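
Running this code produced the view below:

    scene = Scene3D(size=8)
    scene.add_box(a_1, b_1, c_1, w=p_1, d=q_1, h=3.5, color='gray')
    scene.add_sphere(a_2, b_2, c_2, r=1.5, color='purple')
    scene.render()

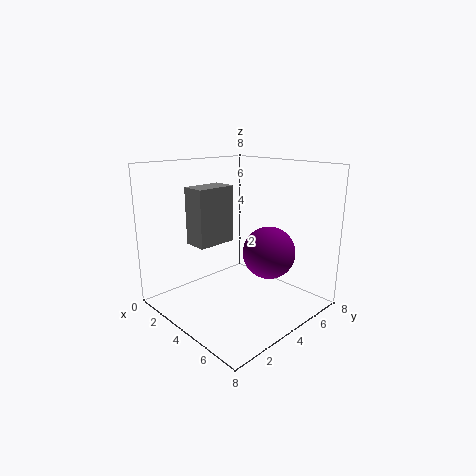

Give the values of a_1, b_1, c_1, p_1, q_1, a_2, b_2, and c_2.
a_1 = 0.5, b_1 = 3, c_1 = 3, p_1 = 1.5, q_1 = 2.5, a_2 = 5, b_2 = 5.5, c_2 = 3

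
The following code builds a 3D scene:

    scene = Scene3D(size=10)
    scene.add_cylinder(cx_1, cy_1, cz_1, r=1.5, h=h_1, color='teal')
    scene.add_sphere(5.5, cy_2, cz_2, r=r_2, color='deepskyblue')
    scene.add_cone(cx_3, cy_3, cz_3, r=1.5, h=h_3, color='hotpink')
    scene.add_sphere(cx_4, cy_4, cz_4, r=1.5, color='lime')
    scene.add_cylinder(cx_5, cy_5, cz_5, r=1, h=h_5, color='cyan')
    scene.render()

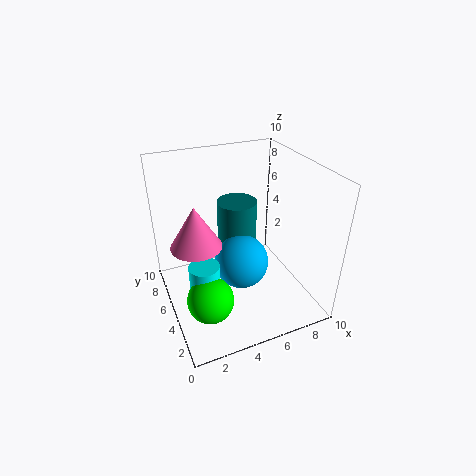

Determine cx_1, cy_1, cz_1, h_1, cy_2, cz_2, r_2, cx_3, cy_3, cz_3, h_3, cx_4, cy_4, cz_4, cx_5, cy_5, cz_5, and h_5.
cx_1 = 6; cy_1 = 7.5; cz_1 = 2.5; h_1 = 4; cy_2 = 5.5; cz_2 = 2.5; r_2 = 2; cx_3 = 1.5; cy_3 = 3; cz_3 = 6.5; h_3 = 2.5; cx_4 = 2; cy_4 = 2.5; cz_4 = 2.5; cx_5 = 2; cy_5 = 3.5; cz_5 = 1; h_5 = 3.5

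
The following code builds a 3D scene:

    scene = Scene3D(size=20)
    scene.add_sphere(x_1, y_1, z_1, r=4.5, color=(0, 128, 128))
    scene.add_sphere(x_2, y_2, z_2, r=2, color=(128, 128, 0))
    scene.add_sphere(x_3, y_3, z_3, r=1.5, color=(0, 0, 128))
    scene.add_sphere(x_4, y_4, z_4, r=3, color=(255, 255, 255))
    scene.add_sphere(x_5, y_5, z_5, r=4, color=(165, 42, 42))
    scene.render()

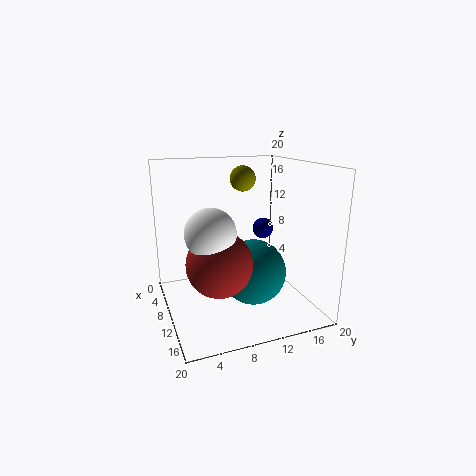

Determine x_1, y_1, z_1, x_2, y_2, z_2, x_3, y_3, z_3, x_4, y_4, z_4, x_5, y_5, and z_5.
x_1 = 12, y_1 = 11.5, z_1 = 5.5, x_2 = 3, y_2 = 13.5, z_2 = 17, x_3 = 8.5, y_3 = 14.5, z_3 = 10.5, x_4 = 15.5, y_4 = 4.5, z_4 = 13, x_5 = 15.5, y_5 = 5.5, z_5 = 9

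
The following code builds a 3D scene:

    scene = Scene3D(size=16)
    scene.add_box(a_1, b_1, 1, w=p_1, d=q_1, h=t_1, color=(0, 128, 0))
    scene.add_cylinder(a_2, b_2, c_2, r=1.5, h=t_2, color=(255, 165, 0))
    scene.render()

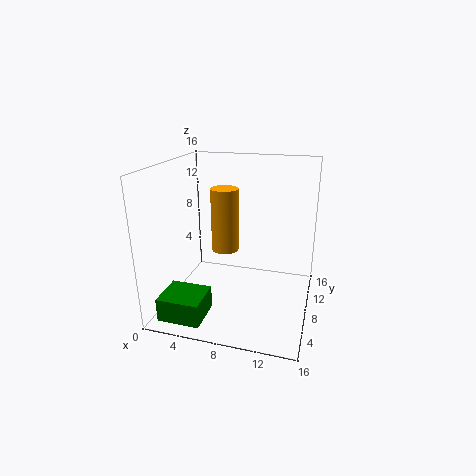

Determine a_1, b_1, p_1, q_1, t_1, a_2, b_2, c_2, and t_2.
a_1 = 1.5, b_1 = 0.5, p_1 = 4.5, q_1 = 4, t_1 = 2.5, a_2 = 6.5, b_2 = 8, c_2 = 6.5, t_2 = 7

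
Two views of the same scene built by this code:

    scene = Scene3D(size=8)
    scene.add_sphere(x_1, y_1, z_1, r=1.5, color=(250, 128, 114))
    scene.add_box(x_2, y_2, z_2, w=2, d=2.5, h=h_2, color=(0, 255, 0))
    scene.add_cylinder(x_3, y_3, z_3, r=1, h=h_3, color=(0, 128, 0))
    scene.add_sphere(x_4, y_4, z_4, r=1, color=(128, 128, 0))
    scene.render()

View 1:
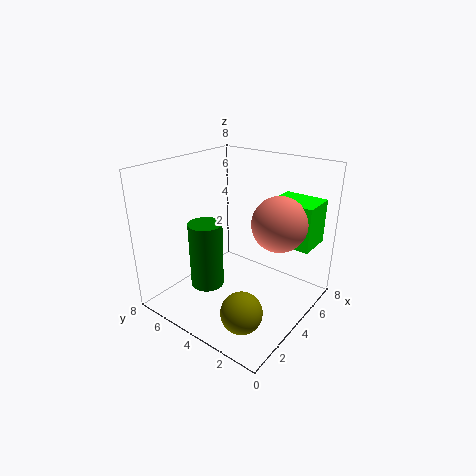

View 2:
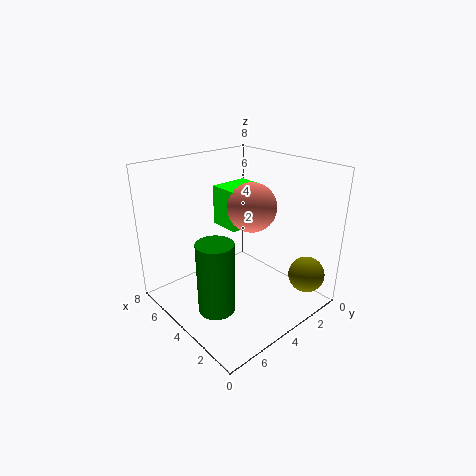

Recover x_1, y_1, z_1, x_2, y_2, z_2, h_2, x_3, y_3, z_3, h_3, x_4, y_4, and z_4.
x_1 = 5, y_1 = 2, z_1 = 5, x_2 = 5.5, y_2 = 0.5, z_2 = 3.5, h_2 = 2.5, x_3 = 3.5, y_3 = 6, z_3 = 0.5, h_3 = 4, x_4 = 1, y_4 = 1.5, z_4 = 2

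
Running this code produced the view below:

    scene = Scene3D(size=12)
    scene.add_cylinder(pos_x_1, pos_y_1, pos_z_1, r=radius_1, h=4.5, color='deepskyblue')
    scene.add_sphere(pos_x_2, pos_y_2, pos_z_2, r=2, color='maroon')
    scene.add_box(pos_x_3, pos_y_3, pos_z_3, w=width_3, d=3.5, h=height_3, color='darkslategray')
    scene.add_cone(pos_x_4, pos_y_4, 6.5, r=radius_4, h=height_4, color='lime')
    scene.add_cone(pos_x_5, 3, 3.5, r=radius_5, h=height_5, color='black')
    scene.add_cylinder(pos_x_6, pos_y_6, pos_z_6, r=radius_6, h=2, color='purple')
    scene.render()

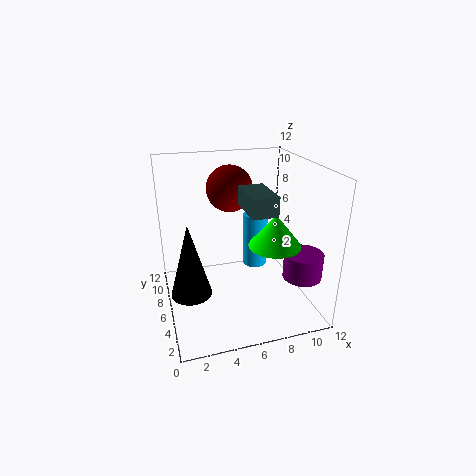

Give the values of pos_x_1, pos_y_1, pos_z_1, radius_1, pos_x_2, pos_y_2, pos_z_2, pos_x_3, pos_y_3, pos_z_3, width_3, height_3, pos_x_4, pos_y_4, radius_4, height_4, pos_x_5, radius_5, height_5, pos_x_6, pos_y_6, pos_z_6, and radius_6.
pos_x_1 = 7.5; pos_y_1 = 6; pos_z_1 = 3.5; radius_1 = 1; pos_x_2 = 6; pos_y_2 = 8.5; pos_z_2 = 9.5; pos_x_3 = 6; pos_y_3 = 2.5; pos_z_3 = 9; width_3 = 2; height_3 = 1.5; pos_x_4 = 8; pos_y_4 = 3; radius_4 = 2; height_4 = 2.5; pos_x_5 = 1.5; radius_5 = 1.5; height_5 = 5.5; pos_x_6 = 10; pos_y_6 = 2; pos_z_6 = 4; radius_6 = 1.5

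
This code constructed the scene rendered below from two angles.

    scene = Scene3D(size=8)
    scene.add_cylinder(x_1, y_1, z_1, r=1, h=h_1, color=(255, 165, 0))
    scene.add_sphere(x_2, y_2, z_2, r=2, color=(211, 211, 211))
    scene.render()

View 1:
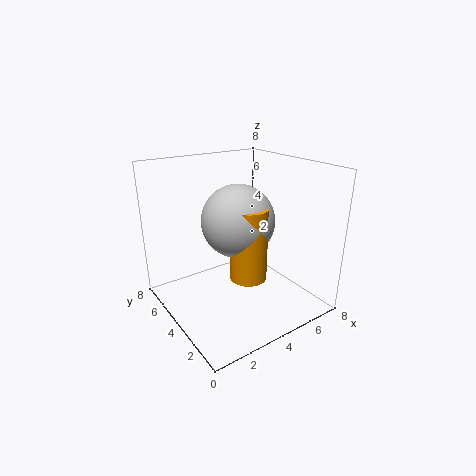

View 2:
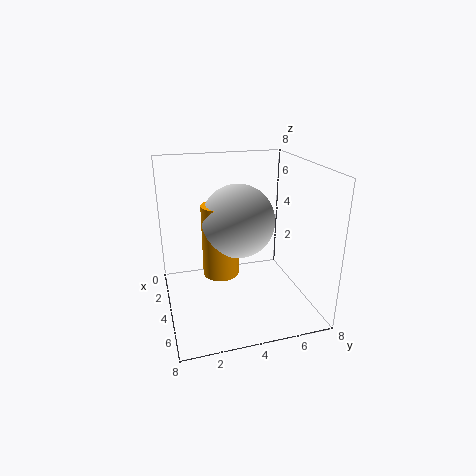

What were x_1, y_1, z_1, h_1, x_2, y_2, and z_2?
x_1 = 4
y_1 = 3
z_1 = 2
h_1 = 4
x_2 = 4
y_2 = 4
z_2 = 5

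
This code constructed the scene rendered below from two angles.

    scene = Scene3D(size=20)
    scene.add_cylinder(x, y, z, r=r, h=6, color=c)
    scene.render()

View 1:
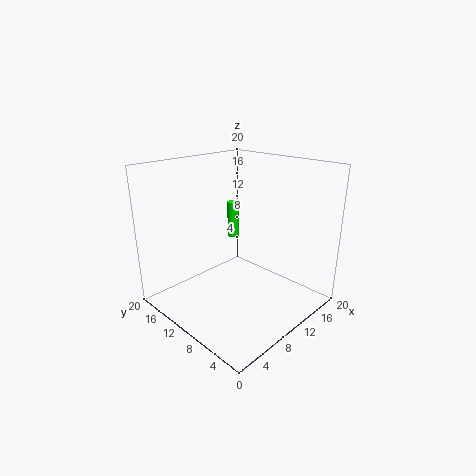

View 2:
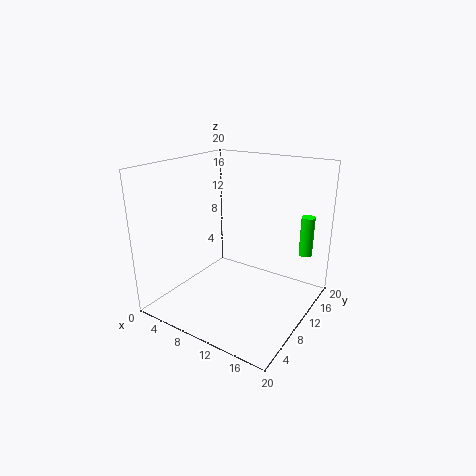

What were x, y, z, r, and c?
x = 17; y = 18; z = 6; r = 1; c = 'lime'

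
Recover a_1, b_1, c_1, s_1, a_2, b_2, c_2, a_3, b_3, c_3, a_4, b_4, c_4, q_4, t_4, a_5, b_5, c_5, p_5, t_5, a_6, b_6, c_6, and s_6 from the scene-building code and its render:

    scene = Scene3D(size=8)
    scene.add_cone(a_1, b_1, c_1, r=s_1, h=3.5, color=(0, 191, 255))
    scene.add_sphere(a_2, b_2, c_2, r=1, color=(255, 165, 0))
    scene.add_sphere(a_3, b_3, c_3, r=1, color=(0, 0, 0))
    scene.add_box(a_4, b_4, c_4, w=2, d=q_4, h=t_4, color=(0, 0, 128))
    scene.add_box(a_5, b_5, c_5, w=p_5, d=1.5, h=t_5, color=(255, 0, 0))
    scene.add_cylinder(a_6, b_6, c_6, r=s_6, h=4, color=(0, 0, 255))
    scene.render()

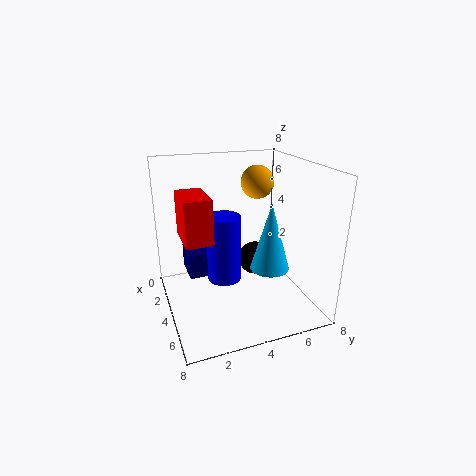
a_1 = 6, b_1 = 5, c_1 = 3, s_1 = 1, a_2 = 2, b_2 = 6, c_2 = 6.5, a_3 = 3, b_3 = 5.5, c_3 = 2, a_4 = 0.5, b_4 = 1.5, c_4 = 1, q_4 = 2, t_4 = 1.5, a_5 = 2, b_5 = 1, c_5 = 4, p_5 = 2.5, t_5 = 2.5, a_6 = 3, b_6 = 3.5, c_6 = 1, s_6 = 1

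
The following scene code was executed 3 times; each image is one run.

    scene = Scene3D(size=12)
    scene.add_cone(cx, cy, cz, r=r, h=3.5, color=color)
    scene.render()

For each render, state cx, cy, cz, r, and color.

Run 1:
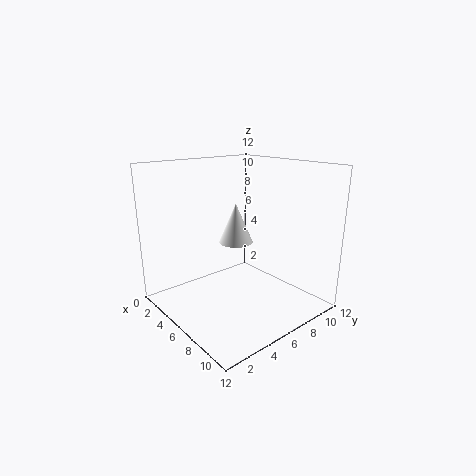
cx = 4.5, cy = 7, cz = 5, r = 1.5, color = 'white'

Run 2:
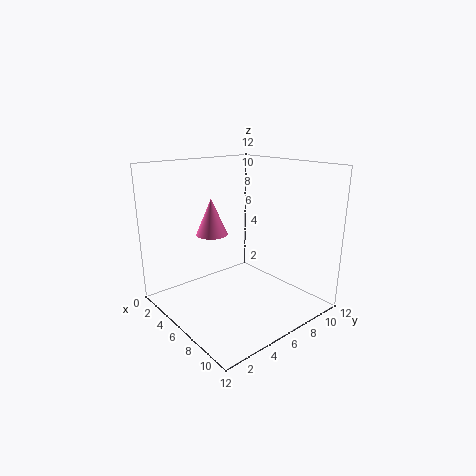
cx = 1.5, cy = 6.5, cz = 5, r = 1.5, color = 'hotpink'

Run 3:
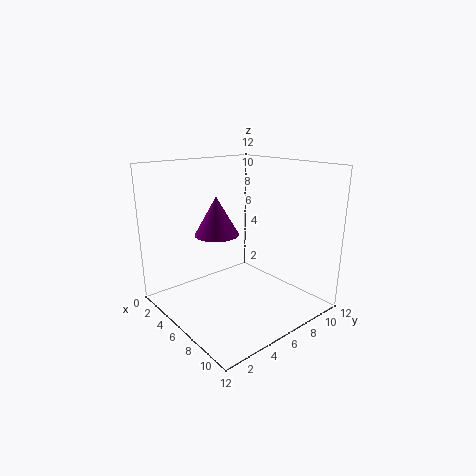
cx = 3, cy = 6, cz = 5.5, r = 2, color = 'purple'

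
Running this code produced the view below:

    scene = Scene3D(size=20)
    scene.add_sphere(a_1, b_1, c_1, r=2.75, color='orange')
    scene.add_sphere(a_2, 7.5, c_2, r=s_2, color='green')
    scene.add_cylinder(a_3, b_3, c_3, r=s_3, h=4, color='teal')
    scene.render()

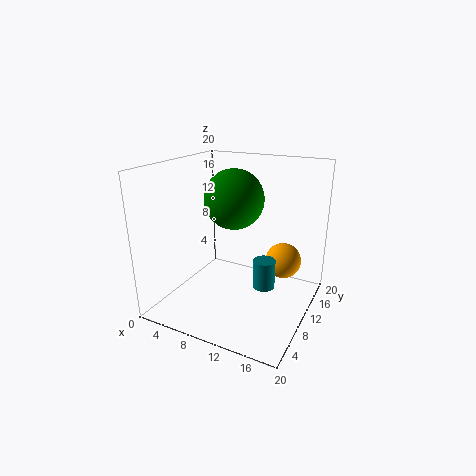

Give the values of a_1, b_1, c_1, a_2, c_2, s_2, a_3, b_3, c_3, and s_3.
a_1 = 14.5, b_1 = 16.75, c_1 = 4.5, a_2 = 10.75, c_2 = 16.25, s_2 = 3.75, a_3 = 14.25, b_3 = 9.5, c_3 = 3.75, s_3 = 1.5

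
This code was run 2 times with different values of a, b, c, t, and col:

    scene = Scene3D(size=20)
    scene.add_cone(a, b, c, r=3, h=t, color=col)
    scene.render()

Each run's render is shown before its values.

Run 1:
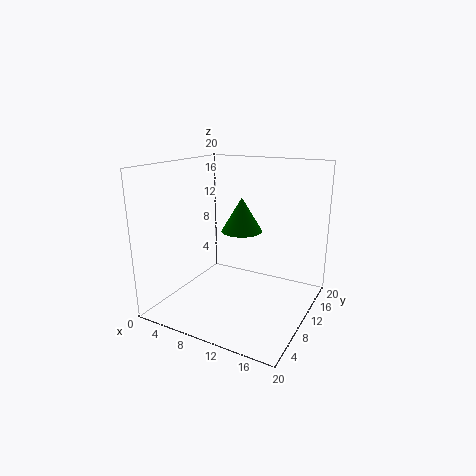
a = 9, b = 13, c = 10, t = 5, col = 'green'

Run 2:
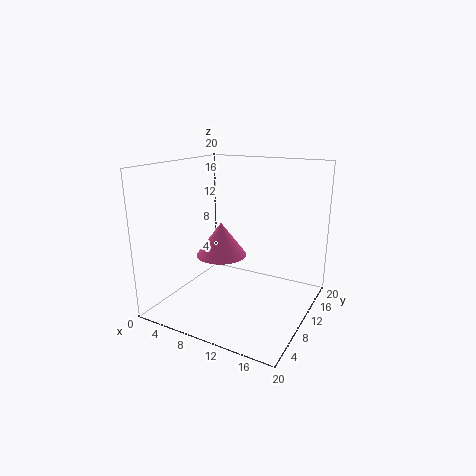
a = 11, b = 4, c = 10, t = 4, col = 'hotpink'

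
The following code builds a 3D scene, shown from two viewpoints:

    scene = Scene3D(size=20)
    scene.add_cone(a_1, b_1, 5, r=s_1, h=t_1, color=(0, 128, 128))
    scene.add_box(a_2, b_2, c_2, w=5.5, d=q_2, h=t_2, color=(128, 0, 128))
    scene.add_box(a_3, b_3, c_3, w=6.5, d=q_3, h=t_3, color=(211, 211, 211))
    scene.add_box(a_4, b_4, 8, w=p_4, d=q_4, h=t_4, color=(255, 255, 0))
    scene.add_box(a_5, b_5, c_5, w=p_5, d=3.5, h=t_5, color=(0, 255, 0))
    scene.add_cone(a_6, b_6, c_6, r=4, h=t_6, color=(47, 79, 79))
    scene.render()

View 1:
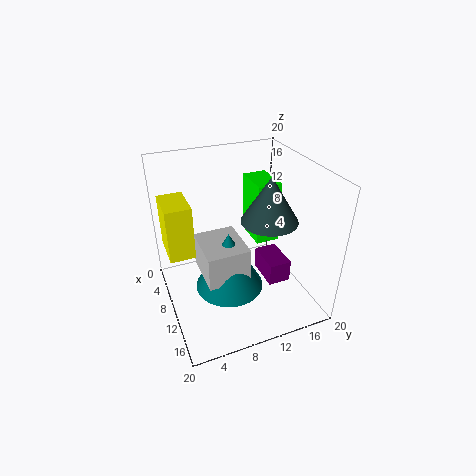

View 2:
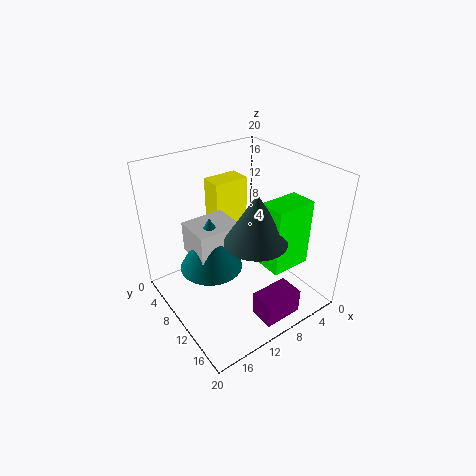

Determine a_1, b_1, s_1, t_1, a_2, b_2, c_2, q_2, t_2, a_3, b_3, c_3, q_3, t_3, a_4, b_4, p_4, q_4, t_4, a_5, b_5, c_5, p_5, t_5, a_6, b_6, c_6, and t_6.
a_1 = 13; b_1 = 7.5; s_1 = 4.5; t_1 = 8; a_2 = 5.5; b_2 = 15; c_2 = 0.5; q_2 = 3.5; t_2 = 3.5; a_3 = 9; b_3 = 4; c_3 = 7; q_3 = 5.5; t_3 = 4.5; a_4 = 4; b_4 = 0.5; p_4 = 5.5; q_4 = 3.5; t_4 = 7.5; a_5 = 3.5; b_5 = 13.5; c_5 = 7.5; p_5 = 5.5; t_5 = 9; a_6 = 10.5; b_6 = 14.5; c_6 = 12; t_6 = 6.5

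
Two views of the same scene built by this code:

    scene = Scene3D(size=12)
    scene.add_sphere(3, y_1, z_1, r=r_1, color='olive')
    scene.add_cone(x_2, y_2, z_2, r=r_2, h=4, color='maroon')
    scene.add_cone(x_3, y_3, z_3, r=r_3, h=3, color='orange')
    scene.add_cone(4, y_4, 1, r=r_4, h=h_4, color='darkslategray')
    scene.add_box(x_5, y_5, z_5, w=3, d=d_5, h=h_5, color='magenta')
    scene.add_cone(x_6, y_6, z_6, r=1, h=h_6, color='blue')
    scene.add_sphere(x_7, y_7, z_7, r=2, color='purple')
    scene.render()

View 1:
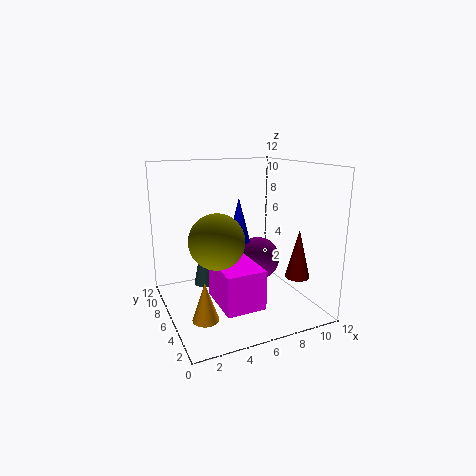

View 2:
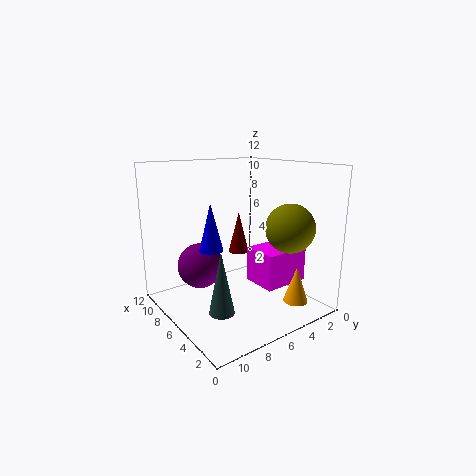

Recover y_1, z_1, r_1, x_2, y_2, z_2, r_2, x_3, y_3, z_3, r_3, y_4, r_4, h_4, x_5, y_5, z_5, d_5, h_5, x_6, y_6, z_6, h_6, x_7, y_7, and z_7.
y_1 = 3; z_1 = 7; r_1 = 2; x_2 = 10; y_2 = 3; z_2 = 3; r_2 = 1; x_3 = 2; y_3 = 3; z_3 = 1; r_3 = 1; y_4 = 9; r_4 = 1; h_4 = 5; x_5 = 3; y_5 = 1; z_5 = 2; d_5 = 4; h_5 = 3; x_6 = 7; y_6 = 8; z_6 = 5; h_6 = 4; x_7 = 9; y_7 = 8; z_7 = 3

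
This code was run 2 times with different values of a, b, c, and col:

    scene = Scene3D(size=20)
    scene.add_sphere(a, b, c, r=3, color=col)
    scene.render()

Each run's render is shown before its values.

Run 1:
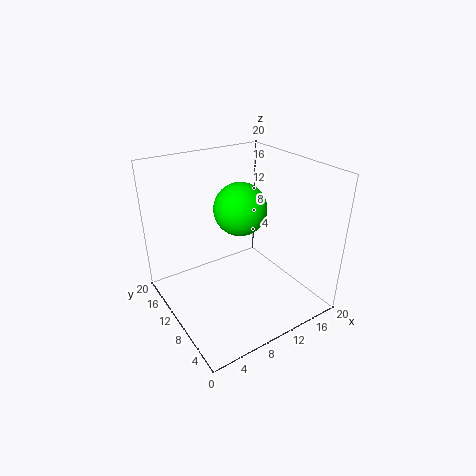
a = 7, b = 5, c = 17, col = 'lime'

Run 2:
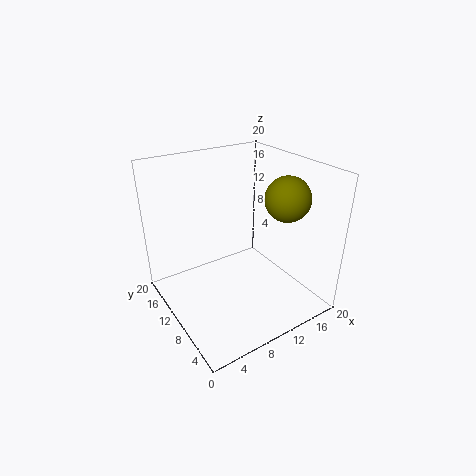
a = 15, b = 6, c = 16, col = 'olive'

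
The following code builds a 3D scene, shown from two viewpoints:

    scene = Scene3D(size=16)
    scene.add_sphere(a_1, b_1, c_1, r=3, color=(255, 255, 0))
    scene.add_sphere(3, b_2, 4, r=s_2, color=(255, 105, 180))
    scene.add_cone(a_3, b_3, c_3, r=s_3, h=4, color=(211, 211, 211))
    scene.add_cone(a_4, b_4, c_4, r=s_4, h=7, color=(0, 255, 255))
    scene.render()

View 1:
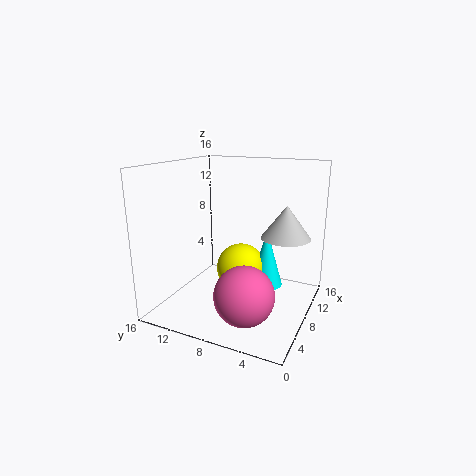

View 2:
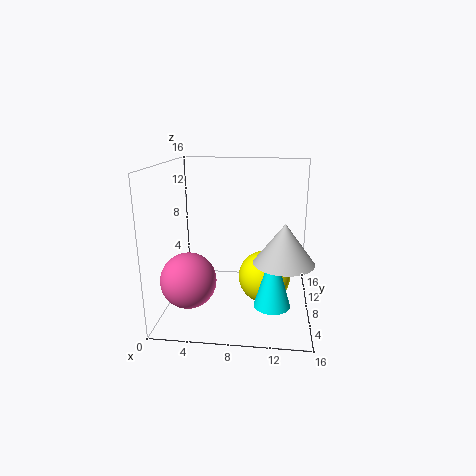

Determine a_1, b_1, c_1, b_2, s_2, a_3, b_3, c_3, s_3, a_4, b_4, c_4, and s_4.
a_1 = 11; b_1 = 9; c_1 = 3; b_2 = 5; s_2 = 3; a_3 = 13; b_3 = 4; c_3 = 7; s_3 = 3; a_4 = 12; b_4 = 6; c_4 = 1; s_4 = 2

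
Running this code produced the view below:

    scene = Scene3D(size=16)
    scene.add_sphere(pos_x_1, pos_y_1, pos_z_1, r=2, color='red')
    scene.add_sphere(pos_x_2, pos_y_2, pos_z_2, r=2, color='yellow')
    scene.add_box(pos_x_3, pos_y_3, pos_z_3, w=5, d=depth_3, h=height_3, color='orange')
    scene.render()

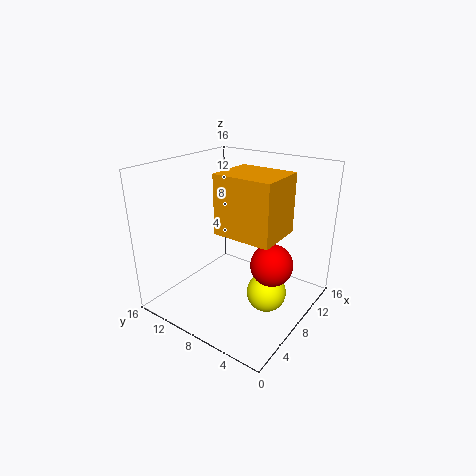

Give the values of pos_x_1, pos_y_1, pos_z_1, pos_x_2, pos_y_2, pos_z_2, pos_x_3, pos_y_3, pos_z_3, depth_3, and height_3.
pos_x_1 = 5; pos_y_1 = 2; pos_z_1 = 8; pos_x_2 = 6; pos_y_2 = 3; pos_z_2 = 4; pos_x_3 = 4; pos_y_3 = 2; pos_z_3 = 10; depth_3 = 6; height_3 = 6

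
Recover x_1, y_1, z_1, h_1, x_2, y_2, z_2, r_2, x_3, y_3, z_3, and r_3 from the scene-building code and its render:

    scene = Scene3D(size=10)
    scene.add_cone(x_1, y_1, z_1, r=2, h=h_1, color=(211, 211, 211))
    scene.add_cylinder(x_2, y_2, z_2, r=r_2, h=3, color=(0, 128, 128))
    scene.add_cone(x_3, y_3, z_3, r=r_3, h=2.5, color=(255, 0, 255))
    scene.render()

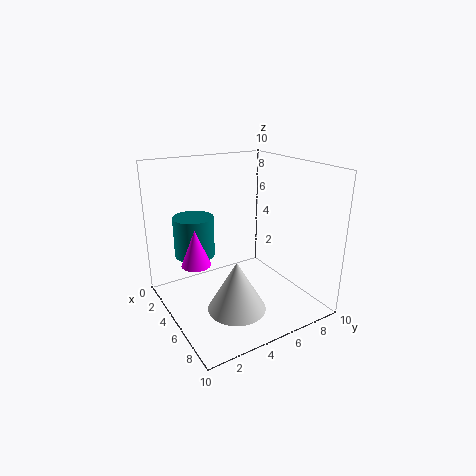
x_1 = 6.5; y_1 = 4; z_1 = 0.5; h_1 = 3.5; x_2 = 2; y_2 = 3; z_2 = 3; r_2 = 1.5; x_3 = 4.5; y_3 = 2; z_3 = 3.5; r_3 = 1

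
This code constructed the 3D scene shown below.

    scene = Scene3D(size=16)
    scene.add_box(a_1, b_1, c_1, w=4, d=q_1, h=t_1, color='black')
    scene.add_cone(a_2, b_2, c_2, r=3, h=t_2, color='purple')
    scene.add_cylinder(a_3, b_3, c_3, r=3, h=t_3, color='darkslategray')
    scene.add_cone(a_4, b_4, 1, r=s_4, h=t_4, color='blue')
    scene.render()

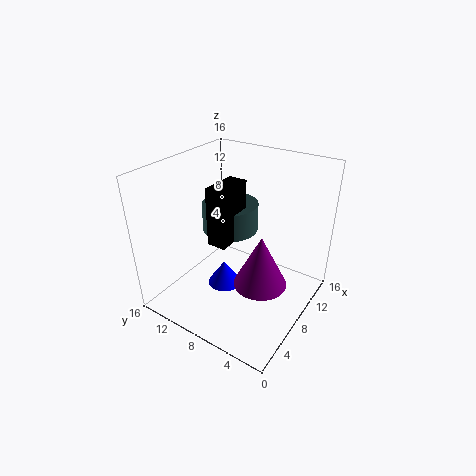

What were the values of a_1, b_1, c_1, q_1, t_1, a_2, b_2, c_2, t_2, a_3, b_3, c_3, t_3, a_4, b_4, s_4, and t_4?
a_1 = 4
b_1 = 7
c_1 = 9
q_1 = 2
t_1 = 6
a_2 = 8
b_2 = 5
c_2 = 3
t_2 = 6
a_3 = 8
b_3 = 9
c_3 = 9
t_3 = 3
a_4 = 8
b_4 = 10
s_4 = 2
t_4 = 3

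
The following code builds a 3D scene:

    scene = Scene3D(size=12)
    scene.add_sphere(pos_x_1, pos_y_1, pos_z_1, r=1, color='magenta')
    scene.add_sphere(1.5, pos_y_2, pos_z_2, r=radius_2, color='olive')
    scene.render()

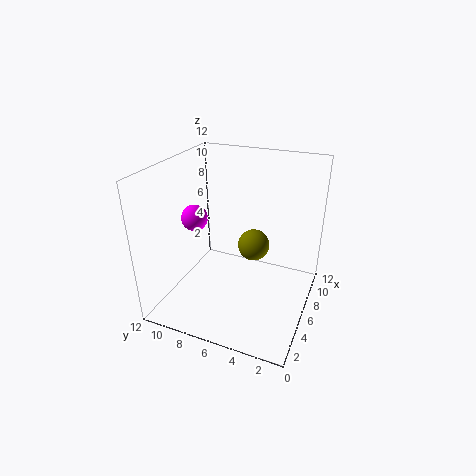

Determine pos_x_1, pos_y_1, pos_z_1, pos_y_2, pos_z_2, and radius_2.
pos_x_1 = 3.5
pos_y_1 = 8.5
pos_z_1 = 8.5
pos_y_2 = 3
pos_z_2 = 8.5
radius_2 = 1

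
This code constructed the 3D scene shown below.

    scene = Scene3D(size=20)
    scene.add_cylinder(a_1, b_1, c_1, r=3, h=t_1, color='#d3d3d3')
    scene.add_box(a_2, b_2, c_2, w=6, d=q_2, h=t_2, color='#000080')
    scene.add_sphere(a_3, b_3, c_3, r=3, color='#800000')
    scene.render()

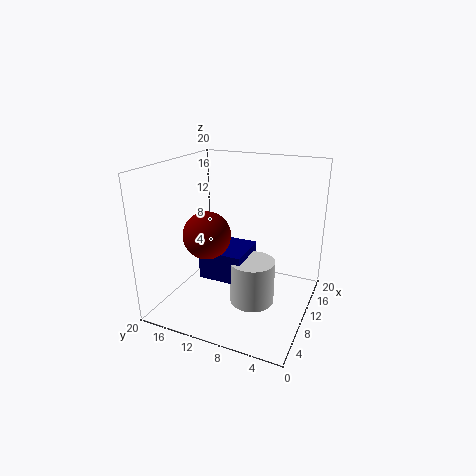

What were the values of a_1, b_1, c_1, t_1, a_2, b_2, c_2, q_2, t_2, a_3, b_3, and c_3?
a_1 = 8
b_1 = 7
c_1 = 2
t_1 = 6
a_2 = 6
b_2 = 8
c_2 = 5
q_2 = 6
t_2 = 4
a_3 = 5
b_3 = 12
c_3 = 12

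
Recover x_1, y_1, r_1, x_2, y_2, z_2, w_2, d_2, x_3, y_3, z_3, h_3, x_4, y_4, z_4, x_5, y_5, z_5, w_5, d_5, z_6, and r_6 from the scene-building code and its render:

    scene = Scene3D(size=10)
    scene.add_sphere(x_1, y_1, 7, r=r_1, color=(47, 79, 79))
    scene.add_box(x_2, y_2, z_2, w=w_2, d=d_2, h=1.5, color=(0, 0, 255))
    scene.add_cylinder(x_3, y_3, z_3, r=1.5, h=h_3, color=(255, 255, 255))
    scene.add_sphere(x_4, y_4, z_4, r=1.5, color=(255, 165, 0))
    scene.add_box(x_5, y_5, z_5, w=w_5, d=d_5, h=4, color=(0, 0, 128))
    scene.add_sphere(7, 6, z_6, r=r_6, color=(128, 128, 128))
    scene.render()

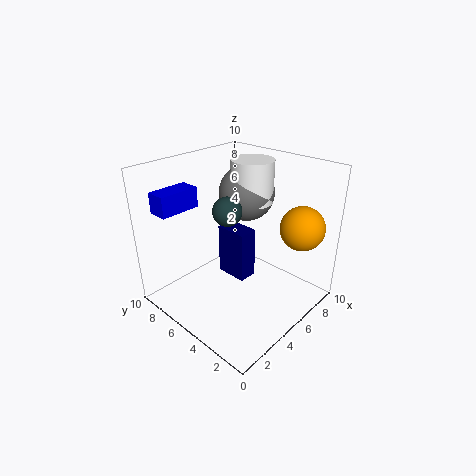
x_1 = 4.5
y_1 = 5.5
r_1 = 1
x_2 = 1.5
y_2 = 8.5
z_2 = 6.5
w_2 = 3
d_2 = 1.5
x_3 = 7
y_3 = 5.5
z_3 = 7
h_3 = 3
x_4 = 7.5
y_4 = 1.5
z_4 = 6
x_5 = 6
y_5 = 5.5
z_5 = 0.5
w_5 = 1.5
d_5 = 2.5
z_6 = 7.5
r_6 = 2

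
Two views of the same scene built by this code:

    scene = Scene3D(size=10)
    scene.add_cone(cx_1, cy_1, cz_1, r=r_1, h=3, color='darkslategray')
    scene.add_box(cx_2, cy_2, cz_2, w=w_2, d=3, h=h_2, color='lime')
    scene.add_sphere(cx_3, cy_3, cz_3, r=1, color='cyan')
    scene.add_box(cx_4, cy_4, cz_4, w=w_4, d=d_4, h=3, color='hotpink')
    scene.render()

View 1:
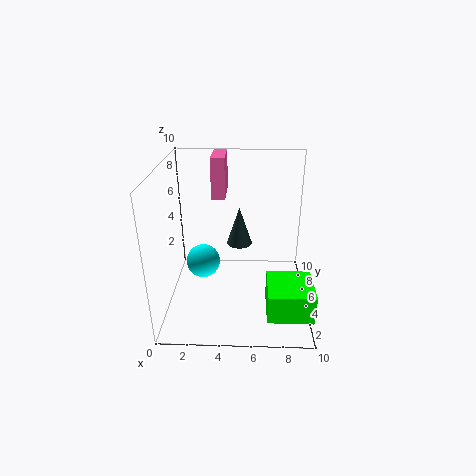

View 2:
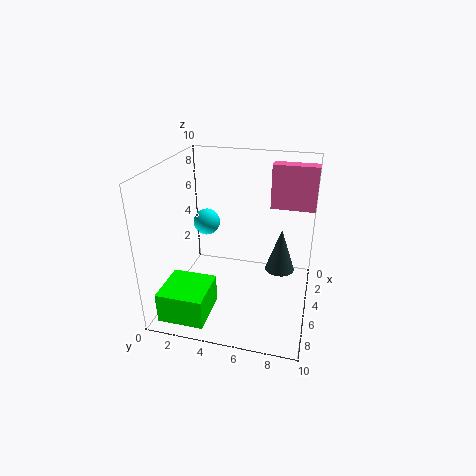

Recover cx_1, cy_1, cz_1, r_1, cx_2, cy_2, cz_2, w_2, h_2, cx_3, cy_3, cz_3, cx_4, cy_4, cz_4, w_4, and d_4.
cx_1 = 5, cy_1 = 8, cz_1 = 3, r_1 = 1, cx_2 = 7, cy_2 = 1, cz_2 = 1, w_2 = 3, h_2 = 2, cx_3 = 3, cy_3 = 2, cz_3 = 5, cx_4 = 3, cy_4 = 7, cz_4 = 7, w_4 = 1, d_4 = 3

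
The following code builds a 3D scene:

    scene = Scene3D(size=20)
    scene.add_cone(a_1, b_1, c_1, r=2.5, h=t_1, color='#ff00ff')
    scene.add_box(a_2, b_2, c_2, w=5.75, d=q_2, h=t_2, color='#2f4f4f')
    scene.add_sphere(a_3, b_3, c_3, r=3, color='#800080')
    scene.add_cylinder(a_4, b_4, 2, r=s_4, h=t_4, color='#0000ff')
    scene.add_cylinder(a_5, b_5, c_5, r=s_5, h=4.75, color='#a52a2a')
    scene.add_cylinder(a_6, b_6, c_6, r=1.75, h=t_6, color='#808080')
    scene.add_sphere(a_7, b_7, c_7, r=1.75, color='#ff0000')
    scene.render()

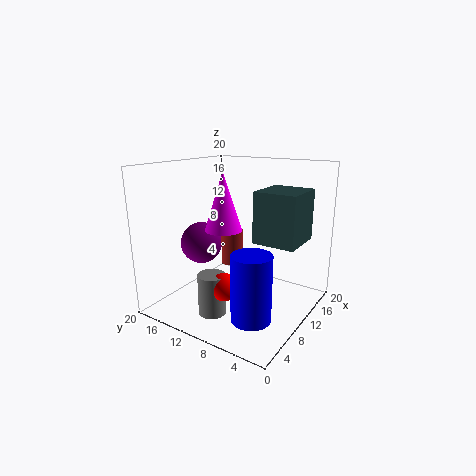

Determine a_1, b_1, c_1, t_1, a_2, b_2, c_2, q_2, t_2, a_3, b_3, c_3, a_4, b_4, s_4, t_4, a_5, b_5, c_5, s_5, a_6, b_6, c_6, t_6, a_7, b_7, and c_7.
a_1 = 8; b_1 = 11; c_1 = 11.5; t_1 = 7.75; a_2 = 6.25; b_2 = 0.25; c_2 = 11.25; q_2 = 5.25; t_2 = 6.25; a_3 = 9; b_3 = 15.75; c_3 = 8.5; a_4 = 4.5; b_4 = 4.5; s_4 = 2.5; t_4 = 8.5; a_5 = 10; b_5 = 11; c_5 = 6.25; s_5 = 1.5; a_6 = 3.25; b_6 = 9.5; c_6 = 2; t_6 = 5.25; a_7 = 3.75; b_7 = 8; c_7 = 5.75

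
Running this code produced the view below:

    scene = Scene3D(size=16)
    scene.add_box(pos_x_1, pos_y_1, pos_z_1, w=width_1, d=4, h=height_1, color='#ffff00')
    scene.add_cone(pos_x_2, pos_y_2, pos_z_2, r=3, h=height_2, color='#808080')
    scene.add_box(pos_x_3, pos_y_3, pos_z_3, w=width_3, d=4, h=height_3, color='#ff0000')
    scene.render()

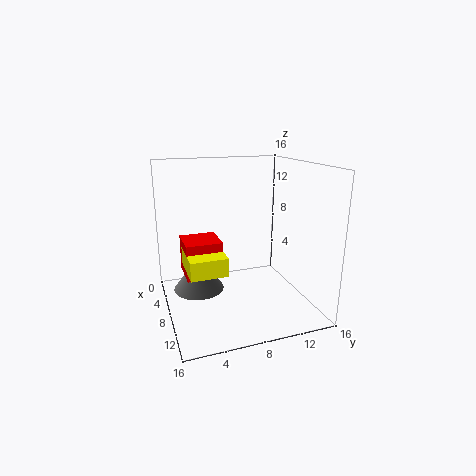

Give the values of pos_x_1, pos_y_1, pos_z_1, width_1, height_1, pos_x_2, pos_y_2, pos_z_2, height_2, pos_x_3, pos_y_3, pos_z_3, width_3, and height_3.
pos_x_1 = 6; pos_y_1 = 2; pos_z_1 = 5; width_1 = 5; height_1 = 2; pos_x_2 = 5; pos_y_2 = 4; pos_z_2 = 1; height_2 = 4; pos_x_3 = 5; pos_y_3 = 2; pos_z_3 = 4; width_3 = 4; height_3 = 4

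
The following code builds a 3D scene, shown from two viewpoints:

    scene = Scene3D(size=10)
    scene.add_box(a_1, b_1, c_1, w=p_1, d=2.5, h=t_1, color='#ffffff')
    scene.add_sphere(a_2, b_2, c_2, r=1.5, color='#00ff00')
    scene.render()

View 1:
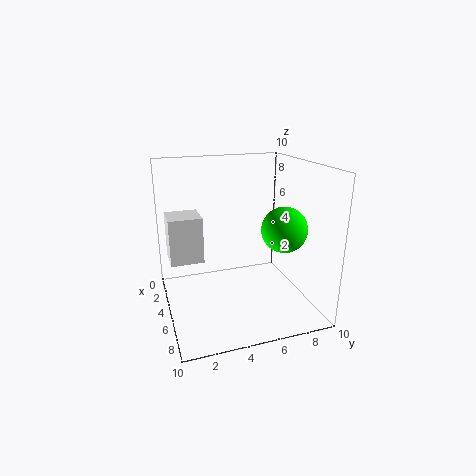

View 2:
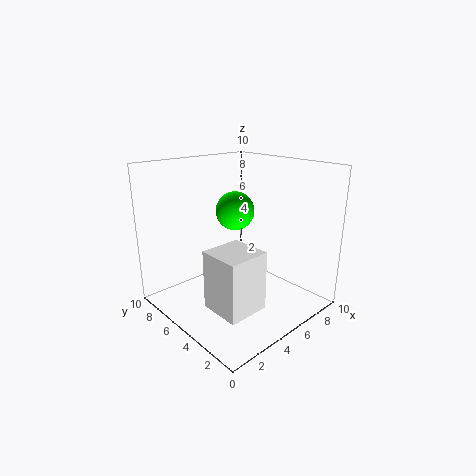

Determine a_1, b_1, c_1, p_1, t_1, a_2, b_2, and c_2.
a_1 = 0.5, b_1 = 0.5, c_1 = 2.5, p_1 = 2.5, t_1 = 3.5, a_2 = 7, b_2 = 7.5, c_2 = 6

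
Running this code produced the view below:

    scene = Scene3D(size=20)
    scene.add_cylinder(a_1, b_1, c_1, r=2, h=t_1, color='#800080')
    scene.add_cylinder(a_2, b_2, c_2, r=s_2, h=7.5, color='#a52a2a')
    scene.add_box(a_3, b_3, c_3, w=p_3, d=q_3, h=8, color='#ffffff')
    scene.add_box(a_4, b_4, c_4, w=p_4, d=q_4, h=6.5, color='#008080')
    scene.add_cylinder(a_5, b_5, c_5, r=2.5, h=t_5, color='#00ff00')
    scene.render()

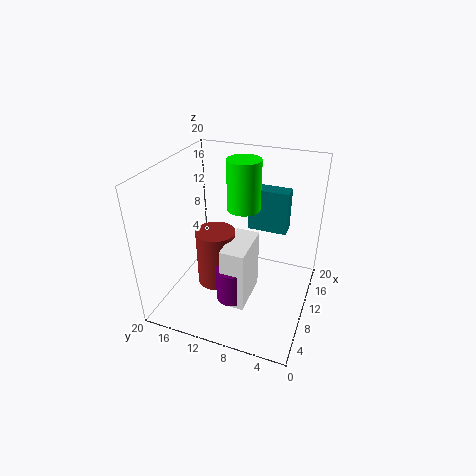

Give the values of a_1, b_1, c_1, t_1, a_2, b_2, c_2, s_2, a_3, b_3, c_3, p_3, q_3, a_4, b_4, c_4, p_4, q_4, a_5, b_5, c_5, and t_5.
a_1 = 4; b_1 = 8.5; c_1 = 5; t_1 = 4.5; a_2 = 6; b_2 = 11.5; c_2 = 5.5; s_2 = 2.5; a_3 = 2.5; b_3 = 6.5; c_3 = 4.5; p_3 = 6; q_3 = 3; a_4 = 15.5; b_4 = 4.5; c_4 = 8.5; p_4 = 2.5; q_4 = 6; a_5 = 15; b_5 = 11; c_5 = 12; t_5 = 7.5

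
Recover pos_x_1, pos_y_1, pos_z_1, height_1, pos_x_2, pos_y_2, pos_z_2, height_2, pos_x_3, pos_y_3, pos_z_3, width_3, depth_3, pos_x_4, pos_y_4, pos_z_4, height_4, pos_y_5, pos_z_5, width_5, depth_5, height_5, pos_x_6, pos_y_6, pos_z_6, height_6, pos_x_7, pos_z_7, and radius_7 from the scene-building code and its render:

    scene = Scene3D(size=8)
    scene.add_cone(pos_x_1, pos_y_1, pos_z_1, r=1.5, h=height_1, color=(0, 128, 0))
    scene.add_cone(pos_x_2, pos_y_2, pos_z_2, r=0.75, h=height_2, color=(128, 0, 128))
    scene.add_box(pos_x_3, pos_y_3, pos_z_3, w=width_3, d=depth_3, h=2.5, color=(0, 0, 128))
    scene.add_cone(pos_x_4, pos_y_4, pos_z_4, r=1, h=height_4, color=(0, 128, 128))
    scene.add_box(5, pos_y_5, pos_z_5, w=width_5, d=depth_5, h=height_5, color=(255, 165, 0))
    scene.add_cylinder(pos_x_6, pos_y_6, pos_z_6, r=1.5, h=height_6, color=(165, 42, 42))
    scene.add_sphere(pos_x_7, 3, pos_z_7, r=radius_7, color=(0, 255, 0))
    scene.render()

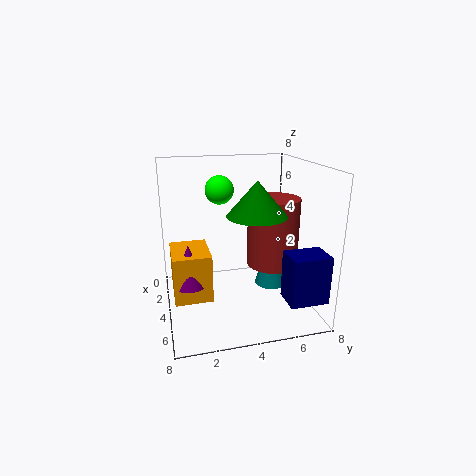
pos_x_1 = 5.75; pos_y_1 = 4.5; pos_z_1 = 5.75; height_1 = 1.75; pos_x_2 = 6.75; pos_y_2 = 1; pos_z_2 = 3; height_2 = 2; pos_x_3 = 6.25; pos_y_3 = 5.75; pos_z_3 = 1.5; width_3 = 1.5; depth_3 = 2; pos_x_4 = 2.75; pos_y_4 = 6.5; pos_z_4 = 0.25; height_4 = 3.5; pos_y_5 = 0.25; pos_z_5 = 2.25; width_5 = 2.25; depth_5 = 1.75; height_5 = 2.25; pos_x_6 = 3.5; pos_y_6 = 6.25; pos_z_6 = 2; height_6 = 4; pos_x_7 = 4; pos_z_7 = 6.75; radius_7 = 0.75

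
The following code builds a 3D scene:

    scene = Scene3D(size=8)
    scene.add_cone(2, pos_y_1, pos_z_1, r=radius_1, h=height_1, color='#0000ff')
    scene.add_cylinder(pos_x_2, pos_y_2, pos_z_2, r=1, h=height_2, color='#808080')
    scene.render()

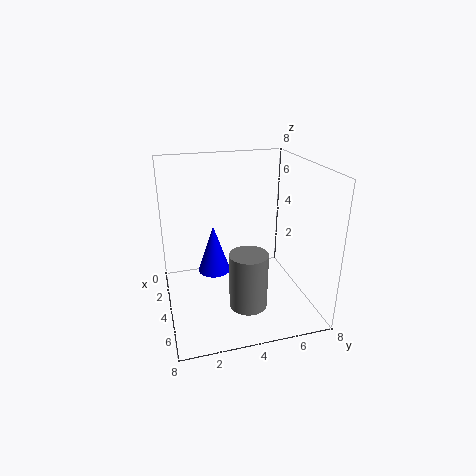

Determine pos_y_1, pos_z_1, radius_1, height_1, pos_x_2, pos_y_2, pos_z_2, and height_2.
pos_y_1 = 3
pos_z_1 = 1
radius_1 = 1
height_1 = 3
pos_x_2 = 6
pos_y_2 = 4
pos_z_2 = 1
height_2 = 3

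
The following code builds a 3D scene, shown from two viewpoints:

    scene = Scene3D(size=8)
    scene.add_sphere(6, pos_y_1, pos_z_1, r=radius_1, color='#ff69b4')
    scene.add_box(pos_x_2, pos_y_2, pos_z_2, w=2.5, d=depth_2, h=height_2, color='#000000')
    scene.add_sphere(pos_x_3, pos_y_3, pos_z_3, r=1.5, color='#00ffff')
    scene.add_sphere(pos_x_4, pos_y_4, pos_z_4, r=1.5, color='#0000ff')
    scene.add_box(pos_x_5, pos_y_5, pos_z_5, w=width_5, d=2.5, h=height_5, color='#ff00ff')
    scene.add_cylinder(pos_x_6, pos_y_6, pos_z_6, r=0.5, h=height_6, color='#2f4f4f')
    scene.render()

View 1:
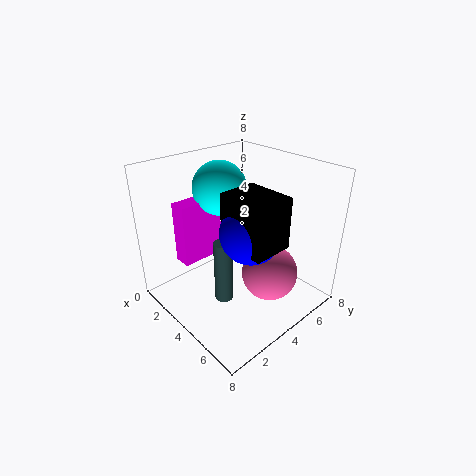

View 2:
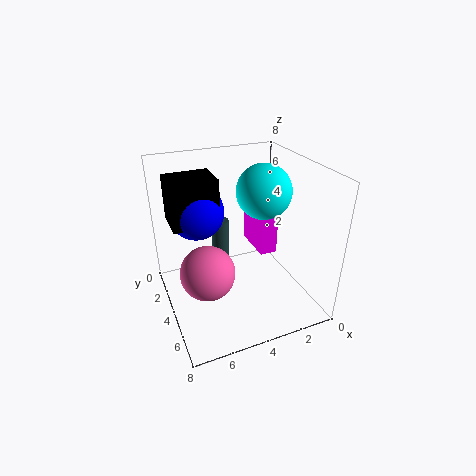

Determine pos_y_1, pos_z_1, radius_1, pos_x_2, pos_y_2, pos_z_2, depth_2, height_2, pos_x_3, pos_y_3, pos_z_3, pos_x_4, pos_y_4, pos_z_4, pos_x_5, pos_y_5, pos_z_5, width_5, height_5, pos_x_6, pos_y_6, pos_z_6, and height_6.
pos_y_1 = 4.5, pos_z_1 = 2.5, radius_1 = 1.5, pos_x_2 = 5, pos_y_2 = 2, pos_z_2 = 5, depth_2 = 2, height_2 = 2.5, pos_x_3 = 2.5, pos_y_3 = 4, pos_z_3 = 6.5, pos_x_4 = 6, pos_y_4 = 3, pos_z_4 = 5.5, pos_x_5 = 1.5, pos_y_5 = 1.5, pos_z_5 = 2.5, width_5 = 1, height_5 = 3.5, pos_x_6 = 4.5, pos_y_6 = 2.5, pos_z_6 = 1, height_6 = 3.5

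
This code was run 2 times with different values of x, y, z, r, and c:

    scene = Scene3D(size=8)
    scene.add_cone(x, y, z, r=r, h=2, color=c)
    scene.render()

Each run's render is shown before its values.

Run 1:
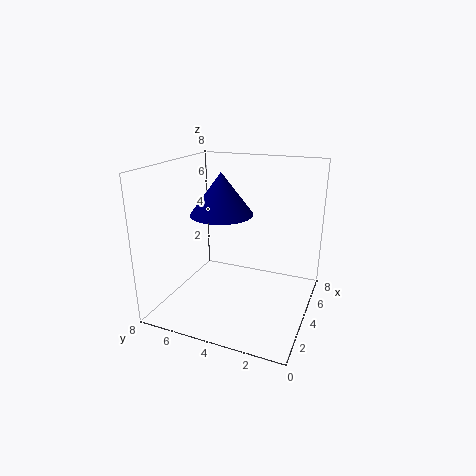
x = 2; y = 4; z = 6; r = 1.5; c = 'navy'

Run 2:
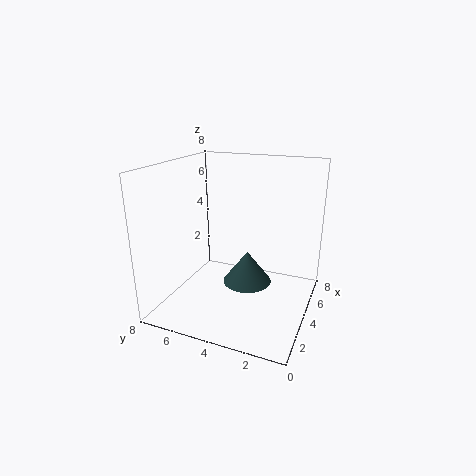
x = 5.5; y = 4; z = 0.5; r = 1.5; c = 'darkslategray'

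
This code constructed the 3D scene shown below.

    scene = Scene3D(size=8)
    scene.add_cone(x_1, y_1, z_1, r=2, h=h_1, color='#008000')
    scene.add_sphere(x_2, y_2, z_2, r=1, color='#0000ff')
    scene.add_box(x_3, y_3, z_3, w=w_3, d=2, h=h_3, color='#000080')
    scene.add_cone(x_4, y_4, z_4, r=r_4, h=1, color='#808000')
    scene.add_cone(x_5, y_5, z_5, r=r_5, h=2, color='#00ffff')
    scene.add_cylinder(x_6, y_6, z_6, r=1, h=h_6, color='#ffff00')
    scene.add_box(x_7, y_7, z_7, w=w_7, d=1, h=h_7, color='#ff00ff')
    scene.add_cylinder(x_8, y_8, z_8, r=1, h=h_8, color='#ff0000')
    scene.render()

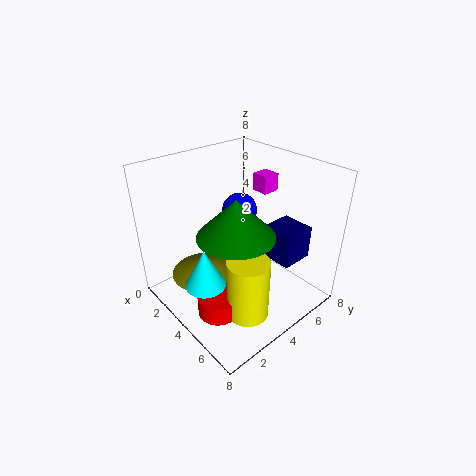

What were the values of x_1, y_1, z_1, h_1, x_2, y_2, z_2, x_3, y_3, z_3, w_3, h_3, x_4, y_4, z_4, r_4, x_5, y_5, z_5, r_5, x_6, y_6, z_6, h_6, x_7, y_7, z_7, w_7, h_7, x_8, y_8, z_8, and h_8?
x_1 = 5; y_1 = 3; z_1 = 5; h_1 = 2; x_2 = 3; y_2 = 5; z_2 = 5; x_3 = 4; y_3 = 6; z_3 = 2; w_3 = 2; h_3 = 2; x_4 = 2; y_4 = 3; z_4 = 1; r_4 = 2; x_5 = 5; y_5 = 1; z_5 = 3; r_5 = 1; x_6 = 7; y_6 = 2; z_6 = 2; h_6 = 3; x_7 = 3; y_7 = 6; z_7 = 6; w_7 = 1; h_7 = 1; x_8 = 6; y_8 = 1; z_8 = 2; h_8 = 1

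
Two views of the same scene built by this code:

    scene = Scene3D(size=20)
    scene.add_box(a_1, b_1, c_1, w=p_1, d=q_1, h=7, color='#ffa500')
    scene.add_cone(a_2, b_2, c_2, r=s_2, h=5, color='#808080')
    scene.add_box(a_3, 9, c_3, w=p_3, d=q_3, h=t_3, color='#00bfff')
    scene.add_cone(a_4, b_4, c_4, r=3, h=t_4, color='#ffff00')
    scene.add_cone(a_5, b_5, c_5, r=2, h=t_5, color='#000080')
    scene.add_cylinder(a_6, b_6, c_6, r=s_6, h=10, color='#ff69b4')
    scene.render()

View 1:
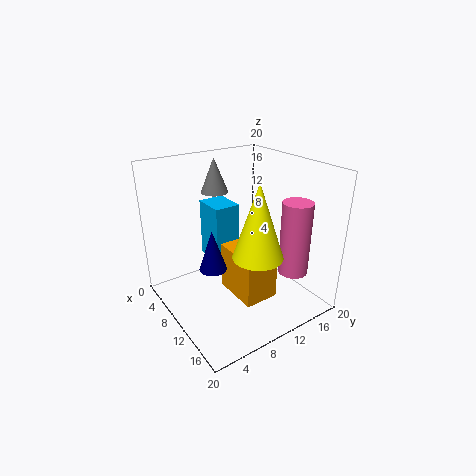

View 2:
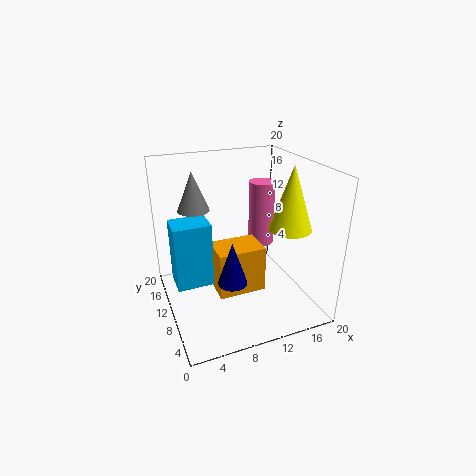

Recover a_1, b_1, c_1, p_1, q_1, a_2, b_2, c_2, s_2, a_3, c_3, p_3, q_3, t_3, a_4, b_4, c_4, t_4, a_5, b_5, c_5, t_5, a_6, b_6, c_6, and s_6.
a_1 = 7
b_1 = 9
c_1 = 1
p_1 = 7
q_1 = 5
a_2 = 4
b_2 = 10
c_2 = 15
s_2 = 2
a_3 = 1
c_3 = 4
p_3 = 5
q_3 = 4
t_3 = 9
a_4 = 17
b_4 = 8
c_4 = 11
t_4 = 9
a_5 = 8
b_5 = 7
c_5 = 5
t_5 = 6
a_6 = 16
b_6 = 15
c_6 = 6
s_6 = 2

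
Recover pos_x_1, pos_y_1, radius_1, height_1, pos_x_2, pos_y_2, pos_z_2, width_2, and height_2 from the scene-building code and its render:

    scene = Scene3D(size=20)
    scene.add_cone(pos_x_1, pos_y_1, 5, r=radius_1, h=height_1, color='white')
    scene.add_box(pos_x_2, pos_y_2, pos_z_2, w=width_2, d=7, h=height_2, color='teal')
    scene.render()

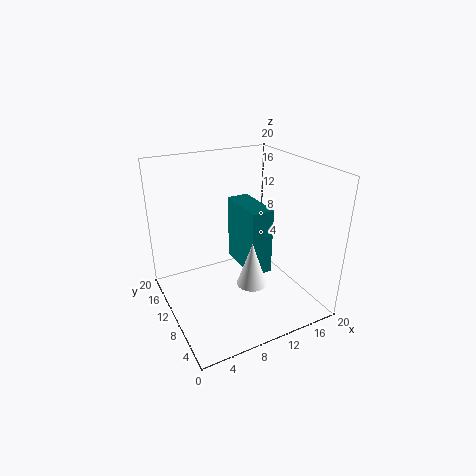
pos_x_1 = 10
pos_y_1 = 6
radius_1 = 2
height_1 = 6
pos_x_2 = 10
pos_y_2 = 6
pos_z_2 = 6
width_2 = 3
height_2 = 9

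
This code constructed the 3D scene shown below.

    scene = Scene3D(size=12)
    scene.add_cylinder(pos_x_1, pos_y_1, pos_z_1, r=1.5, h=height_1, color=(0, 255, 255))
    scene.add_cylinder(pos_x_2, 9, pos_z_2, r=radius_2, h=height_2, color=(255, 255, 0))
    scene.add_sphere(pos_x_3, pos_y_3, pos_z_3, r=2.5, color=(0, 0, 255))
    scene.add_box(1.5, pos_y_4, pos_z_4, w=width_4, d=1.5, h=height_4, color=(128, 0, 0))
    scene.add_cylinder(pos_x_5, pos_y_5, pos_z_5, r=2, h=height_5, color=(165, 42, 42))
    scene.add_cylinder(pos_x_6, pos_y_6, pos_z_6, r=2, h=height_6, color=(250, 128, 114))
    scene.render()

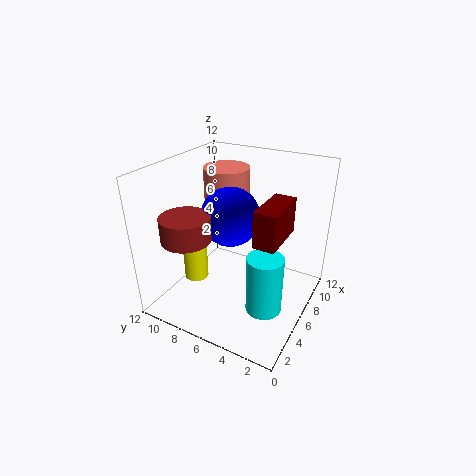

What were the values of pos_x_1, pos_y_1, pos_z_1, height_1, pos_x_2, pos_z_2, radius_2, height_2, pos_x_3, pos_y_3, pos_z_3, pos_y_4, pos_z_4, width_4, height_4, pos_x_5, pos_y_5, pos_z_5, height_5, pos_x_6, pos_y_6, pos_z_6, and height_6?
pos_x_1 = 5; pos_y_1 = 3; pos_z_1 = 0.5; height_1 = 5; pos_x_2 = 4; pos_z_2 = 2.5; radius_2 = 1; height_2 = 5; pos_x_3 = 6.5; pos_y_3 = 7; pos_z_3 = 7.5; pos_y_4 = 1; pos_z_4 = 8.5; width_4 = 3.5; height_4 = 2.5; pos_x_5 = 3; pos_y_5 = 9; pos_z_5 = 6.5; height_5 = 2; pos_x_6 = 8.5; pos_y_6 = 8.5; pos_z_6 = 5.5; height_6 = 5.5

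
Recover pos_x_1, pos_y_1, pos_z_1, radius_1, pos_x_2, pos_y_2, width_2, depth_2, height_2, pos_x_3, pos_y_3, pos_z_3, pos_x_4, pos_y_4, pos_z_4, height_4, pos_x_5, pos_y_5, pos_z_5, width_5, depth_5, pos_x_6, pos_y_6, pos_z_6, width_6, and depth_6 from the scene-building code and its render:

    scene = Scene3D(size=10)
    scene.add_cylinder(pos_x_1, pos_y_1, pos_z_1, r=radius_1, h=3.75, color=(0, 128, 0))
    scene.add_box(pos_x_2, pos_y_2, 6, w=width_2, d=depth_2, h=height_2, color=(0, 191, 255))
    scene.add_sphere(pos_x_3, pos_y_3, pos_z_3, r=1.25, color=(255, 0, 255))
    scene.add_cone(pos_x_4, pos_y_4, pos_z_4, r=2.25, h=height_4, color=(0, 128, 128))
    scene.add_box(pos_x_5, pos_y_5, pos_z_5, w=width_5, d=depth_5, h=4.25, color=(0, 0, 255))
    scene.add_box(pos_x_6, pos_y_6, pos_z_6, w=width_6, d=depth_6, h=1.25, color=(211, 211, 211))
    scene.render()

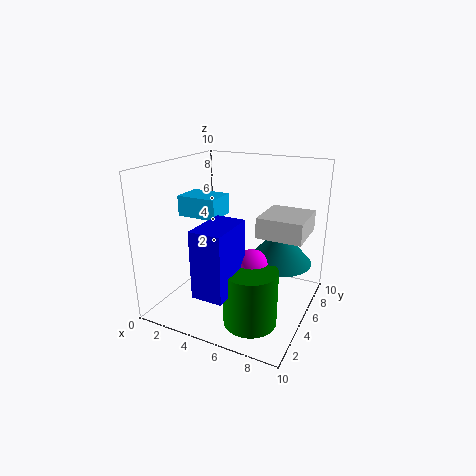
pos_x_1 = 7
pos_y_1 = 2.75
pos_z_1 = 0.25
radius_1 = 1.75
pos_x_2 = 0.25
pos_y_2 = 4.75
width_2 = 3
depth_2 = 2.25
height_2 = 1.5
pos_x_3 = 6.5
pos_y_3 = 4
pos_z_3 = 3.5
pos_x_4 = 7.75
pos_y_4 = 5.75
pos_z_4 = 3.5
height_4 = 2.5
pos_x_5 = 4.25
pos_y_5 = 0.25
pos_z_5 = 2.75
width_5 = 2
depth_5 = 3.25
pos_x_6 = 7.25
pos_y_6 = 2.75
pos_z_6 = 6.25
width_6 = 2.75
depth_6 = 3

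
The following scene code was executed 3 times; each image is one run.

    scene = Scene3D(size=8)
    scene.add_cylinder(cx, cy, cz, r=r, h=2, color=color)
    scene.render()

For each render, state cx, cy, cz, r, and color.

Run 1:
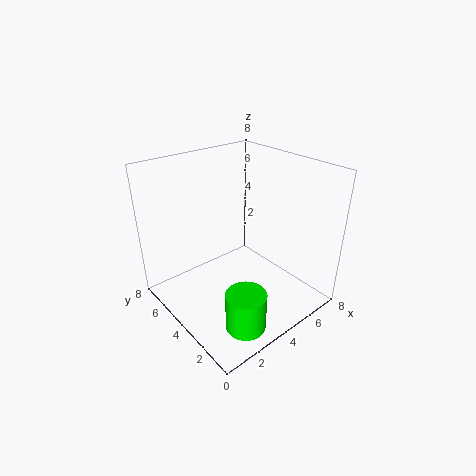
cx = 2, cy = 1, cz = 1, r = 1, color = 'lime'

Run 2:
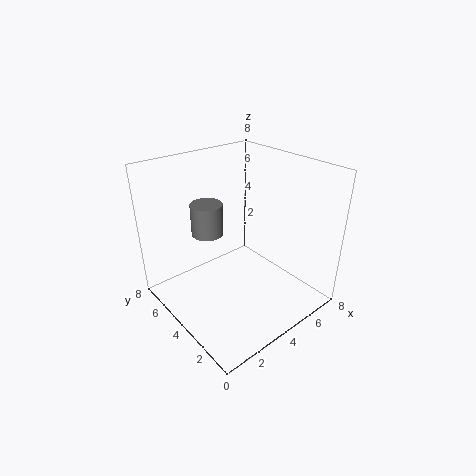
cx = 4, cy = 7, cz = 3, r = 1, color = 'gray'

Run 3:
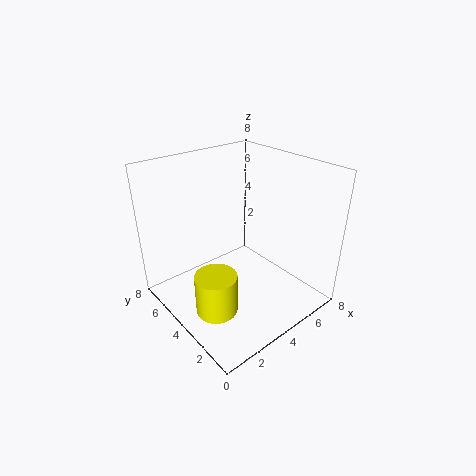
cx = 1, cy = 2, cz = 2, r = 1, color = 'yellow'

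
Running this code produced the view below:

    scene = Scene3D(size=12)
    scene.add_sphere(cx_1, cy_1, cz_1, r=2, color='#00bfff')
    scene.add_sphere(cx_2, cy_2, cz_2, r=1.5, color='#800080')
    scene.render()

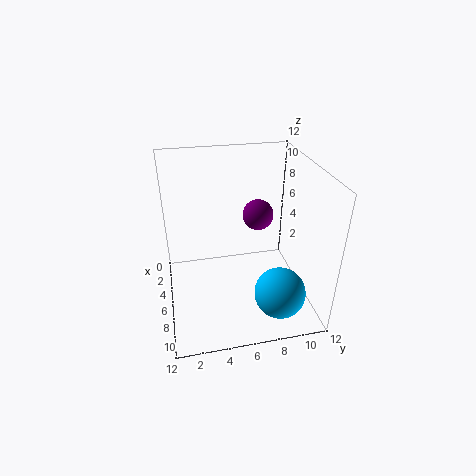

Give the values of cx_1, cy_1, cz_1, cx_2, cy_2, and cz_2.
cx_1 = 10, cy_1 = 8.5, cz_1 = 3, cx_2 = 1.5, cy_2 = 9, cz_2 = 5.5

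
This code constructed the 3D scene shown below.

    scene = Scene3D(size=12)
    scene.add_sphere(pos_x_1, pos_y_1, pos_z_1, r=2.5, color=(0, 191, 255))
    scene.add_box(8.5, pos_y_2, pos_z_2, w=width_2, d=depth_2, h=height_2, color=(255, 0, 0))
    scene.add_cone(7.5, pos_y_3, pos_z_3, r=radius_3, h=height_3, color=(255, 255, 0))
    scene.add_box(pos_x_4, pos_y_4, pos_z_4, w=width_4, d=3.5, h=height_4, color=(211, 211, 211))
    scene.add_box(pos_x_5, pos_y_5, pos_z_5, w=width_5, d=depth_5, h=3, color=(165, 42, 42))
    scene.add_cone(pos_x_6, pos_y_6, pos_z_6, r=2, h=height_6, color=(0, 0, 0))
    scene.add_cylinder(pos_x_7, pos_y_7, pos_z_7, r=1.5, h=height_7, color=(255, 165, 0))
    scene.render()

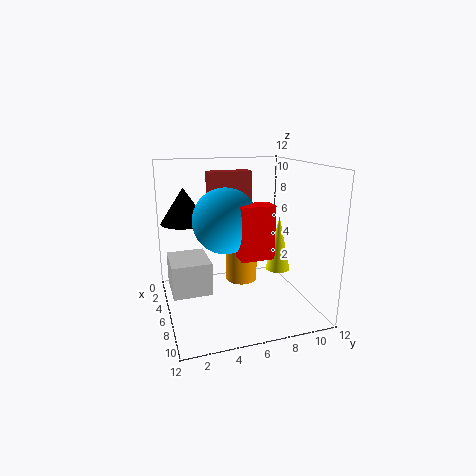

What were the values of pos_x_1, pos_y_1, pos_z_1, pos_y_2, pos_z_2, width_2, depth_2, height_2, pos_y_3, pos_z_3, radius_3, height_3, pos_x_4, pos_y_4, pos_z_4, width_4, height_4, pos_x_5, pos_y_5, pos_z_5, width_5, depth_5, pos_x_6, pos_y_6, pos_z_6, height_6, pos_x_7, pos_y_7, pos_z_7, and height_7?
pos_x_1 = 7.5, pos_y_1 = 4.5, pos_z_1 = 8, pos_y_2 = 5, pos_z_2 = 5.5, width_2 = 1.5, depth_2 = 2.5, height_2 = 4, pos_y_3 = 9, pos_z_3 = 3.5, radius_3 = 1, height_3 = 4.5, pos_x_4 = 1, pos_y_4 = 0.5, pos_z_4 = 0.5, width_4 = 4, height_4 = 3, pos_x_5 = 1, pos_y_5 = 4.5, pos_z_5 = 8, width_5 = 1.5, depth_5 = 4, pos_x_6 = 3.5, pos_y_6 = 2, pos_z_6 = 7, height_6 = 3, pos_x_7 = 2.5, pos_y_7 = 7.5, pos_z_7 = 0.5, height_7 = 4.5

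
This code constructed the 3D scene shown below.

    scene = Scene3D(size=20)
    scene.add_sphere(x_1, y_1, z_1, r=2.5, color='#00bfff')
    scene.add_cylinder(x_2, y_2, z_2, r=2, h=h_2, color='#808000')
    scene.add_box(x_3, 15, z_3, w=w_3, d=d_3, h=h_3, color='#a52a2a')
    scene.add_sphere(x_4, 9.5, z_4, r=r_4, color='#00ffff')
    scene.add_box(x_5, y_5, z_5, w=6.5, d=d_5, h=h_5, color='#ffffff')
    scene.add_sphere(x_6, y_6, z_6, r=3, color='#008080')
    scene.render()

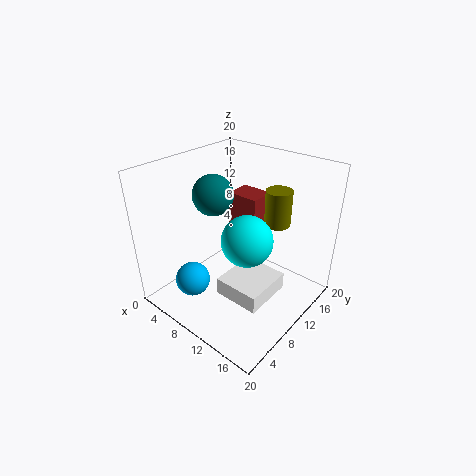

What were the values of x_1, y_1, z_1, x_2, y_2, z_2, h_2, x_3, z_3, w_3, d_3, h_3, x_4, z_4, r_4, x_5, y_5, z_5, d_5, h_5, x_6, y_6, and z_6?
x_1 = 5; y_1 = 5.5; z_1 = 3; x_2 = 11.5; y_2 = 17.5; z_2 = 9.5; h_2 = 5.5; x_3 = 4; z_3 = 4.5; w_3 = 5; d_3 = 4; h_3 = 9; x_4 = 12; z_4 = 10.5; r_4 = 3.5; x_5 = 9.5; y_5 = 6; z_5 = 2.5; d_5 = 7; h_5 = 2.5; x_6 = 4.5; y_6 = 11; z_6 = 14.5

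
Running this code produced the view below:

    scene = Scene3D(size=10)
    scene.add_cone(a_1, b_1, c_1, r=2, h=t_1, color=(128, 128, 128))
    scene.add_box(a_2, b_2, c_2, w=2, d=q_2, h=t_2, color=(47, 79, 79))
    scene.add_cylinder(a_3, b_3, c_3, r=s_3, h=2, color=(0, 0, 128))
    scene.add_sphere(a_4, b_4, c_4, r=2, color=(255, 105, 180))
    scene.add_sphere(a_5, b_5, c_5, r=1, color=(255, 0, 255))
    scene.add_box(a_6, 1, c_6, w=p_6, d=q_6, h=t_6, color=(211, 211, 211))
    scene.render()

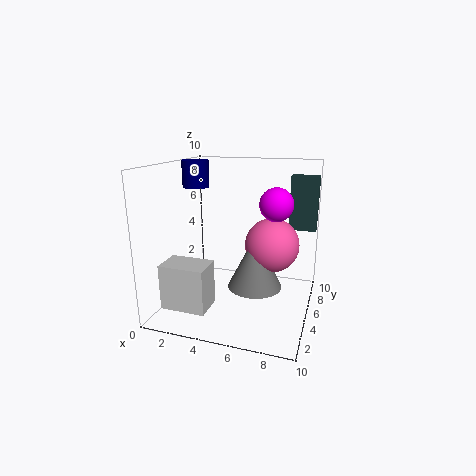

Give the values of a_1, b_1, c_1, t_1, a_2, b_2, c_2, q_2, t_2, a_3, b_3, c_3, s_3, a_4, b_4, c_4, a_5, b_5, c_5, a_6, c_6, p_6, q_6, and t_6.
a_1 = 6; b_1 = 6; c_1 = 1; t_1 = 4; a_2 = 8; b_2 = 8; c_2 = 5; q_2 = 1; t_2 = 4; a_3 = 1; b_3 = 7; c_3 = 8; s_3 = 1; a_4 = 7; b_4 = 7; c_4 = 4; a_5 = 8; b_5 = 3; c_5 = 8; a_6 = 1; c_6 = 1; p_6 = 3; q_6 = 2; t_6 = 3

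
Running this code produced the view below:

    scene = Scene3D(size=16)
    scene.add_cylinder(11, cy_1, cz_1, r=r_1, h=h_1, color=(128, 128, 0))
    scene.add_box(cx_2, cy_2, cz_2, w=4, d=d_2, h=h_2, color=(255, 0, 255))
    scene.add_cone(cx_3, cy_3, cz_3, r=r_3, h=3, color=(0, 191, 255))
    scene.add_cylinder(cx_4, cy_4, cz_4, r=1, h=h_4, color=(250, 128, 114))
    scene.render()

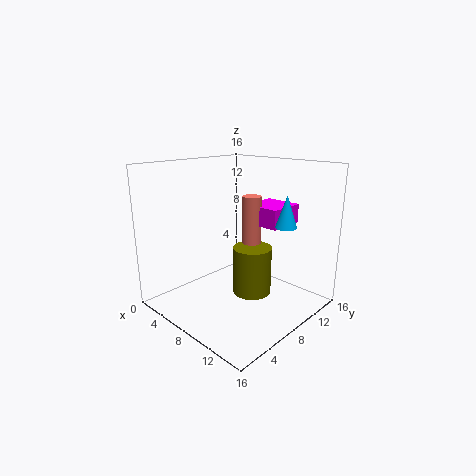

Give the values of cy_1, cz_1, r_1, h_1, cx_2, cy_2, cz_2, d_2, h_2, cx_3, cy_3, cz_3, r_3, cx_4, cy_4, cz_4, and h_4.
cy_1 = 7, cz_1 = 3, r_1 = 2, h_1 = 5, cx_2 = 9, cy_2 = 8, cz_2 = 10, d_2 = 4, h_2 = 2, cx_3 = 15, cy_3 = 7, cz_3 = 11, r_3 = 1, cx_4 = 10, cy_4 = 8, cz_4 = 5, h_4 = 8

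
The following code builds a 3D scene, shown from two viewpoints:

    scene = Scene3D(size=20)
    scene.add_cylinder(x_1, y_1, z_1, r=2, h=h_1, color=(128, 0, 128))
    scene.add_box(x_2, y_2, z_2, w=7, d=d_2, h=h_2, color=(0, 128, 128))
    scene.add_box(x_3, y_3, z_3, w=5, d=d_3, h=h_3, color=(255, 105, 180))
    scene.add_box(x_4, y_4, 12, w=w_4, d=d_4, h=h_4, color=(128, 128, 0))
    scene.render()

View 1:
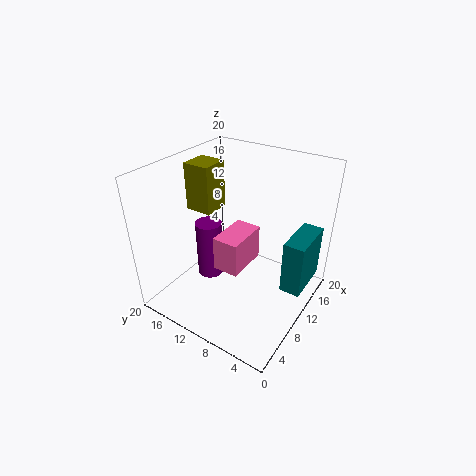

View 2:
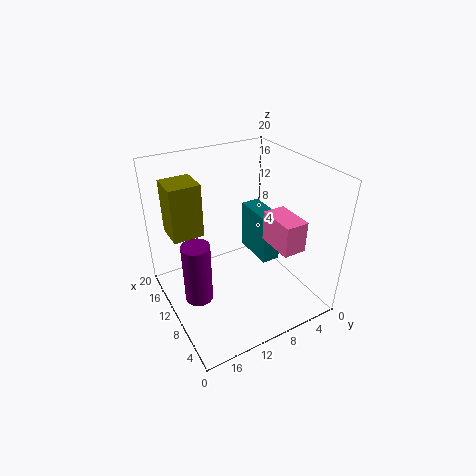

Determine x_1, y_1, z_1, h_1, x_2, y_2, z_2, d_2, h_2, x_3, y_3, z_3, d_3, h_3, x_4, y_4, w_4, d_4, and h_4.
x_1 = 11, y_1 = 16, z_1 = 1, h_1 = 9, x_2 = 12, y_2 = 1, z_2 = 2, d_2 = 3, h_2 = 8, x_3 = 2, y_3 = 5, z_3 = 11, d_3 = 3, h_3 = 4, x_4 = 10, y_4 = 15, w_4 = 4, d_4 = 4, h_4 = 7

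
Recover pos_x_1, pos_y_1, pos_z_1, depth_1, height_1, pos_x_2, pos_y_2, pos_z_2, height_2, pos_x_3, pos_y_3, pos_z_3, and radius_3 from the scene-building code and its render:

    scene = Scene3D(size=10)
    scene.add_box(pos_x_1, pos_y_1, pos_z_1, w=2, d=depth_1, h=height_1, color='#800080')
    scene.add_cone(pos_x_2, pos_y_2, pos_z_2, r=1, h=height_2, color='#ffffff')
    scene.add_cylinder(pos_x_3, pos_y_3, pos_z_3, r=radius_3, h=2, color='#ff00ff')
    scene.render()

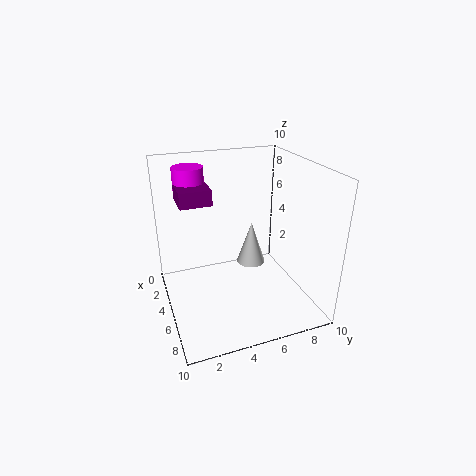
pos_x_1 = 4
pos_y_1 = 1
pos_z_1 = 8
depth_1 = 2
height_1 = 1
pos_x_2 = 5
pos_y_2 = 6
pos_z_2 = 3
height_2 = 3
pos_x_3 = 4
pos_y_3 = 2
pos_z_3 = 8
radius_3 = 1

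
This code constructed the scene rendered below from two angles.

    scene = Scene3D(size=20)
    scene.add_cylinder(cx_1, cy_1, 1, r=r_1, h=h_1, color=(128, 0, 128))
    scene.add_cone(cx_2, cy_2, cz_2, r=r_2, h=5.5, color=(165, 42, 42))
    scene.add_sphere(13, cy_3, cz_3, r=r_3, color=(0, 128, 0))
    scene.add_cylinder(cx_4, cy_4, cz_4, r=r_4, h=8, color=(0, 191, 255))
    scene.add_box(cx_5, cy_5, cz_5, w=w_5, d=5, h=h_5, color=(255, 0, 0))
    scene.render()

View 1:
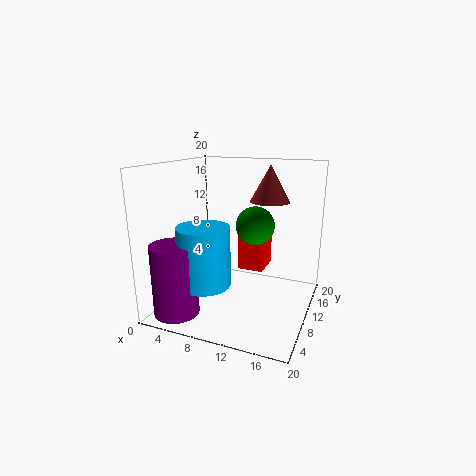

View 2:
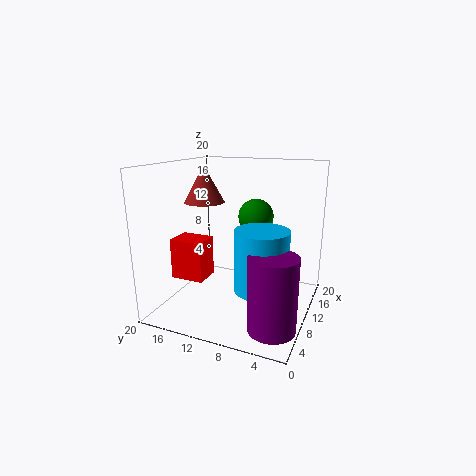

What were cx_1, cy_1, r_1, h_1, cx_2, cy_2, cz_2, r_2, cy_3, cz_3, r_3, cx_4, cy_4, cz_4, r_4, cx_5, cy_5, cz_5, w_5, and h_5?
cx_1 = 4; cy_1 = 3; r_1 = 3; h_1 = 9.5; cx_2 = 12.5; cy_2 = 16.5; cz_2 = 14; r_2 = 3; cy_3 = 8.5; cz_3 = 12.5; r_3 = 2.5; cx_4 = 7; cy_4 = 5.5; cz_4 = 4.5; r_4 = 3.5; cx_5 = 8; cy_5 = 15; cz_5 = 3; w_5 = 4; h_5 = 6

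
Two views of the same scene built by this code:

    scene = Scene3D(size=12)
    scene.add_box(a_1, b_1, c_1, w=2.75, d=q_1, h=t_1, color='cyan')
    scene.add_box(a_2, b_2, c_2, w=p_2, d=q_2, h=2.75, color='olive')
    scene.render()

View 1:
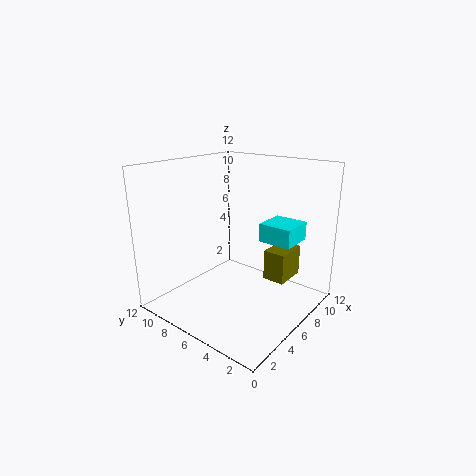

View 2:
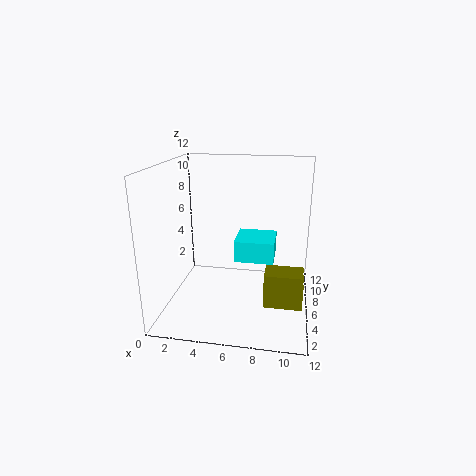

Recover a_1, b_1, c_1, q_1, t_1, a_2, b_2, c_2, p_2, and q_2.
a_1 = 6.5
b_1 = 1.5
c_1 = 6
q_1 = 2.75
t_1 = 1.5
a_2 = 8.5
b_2 = 3
c_2 = 1.5
p_2 = 3
q_2 = 2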